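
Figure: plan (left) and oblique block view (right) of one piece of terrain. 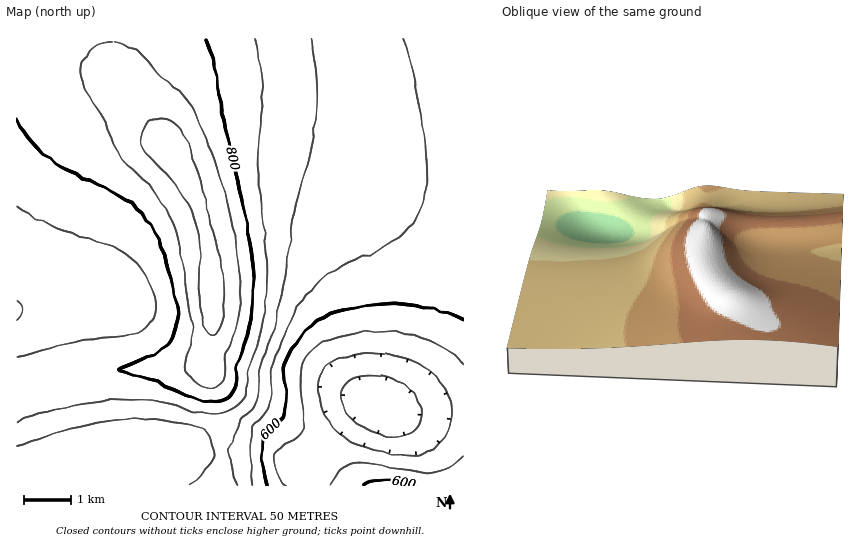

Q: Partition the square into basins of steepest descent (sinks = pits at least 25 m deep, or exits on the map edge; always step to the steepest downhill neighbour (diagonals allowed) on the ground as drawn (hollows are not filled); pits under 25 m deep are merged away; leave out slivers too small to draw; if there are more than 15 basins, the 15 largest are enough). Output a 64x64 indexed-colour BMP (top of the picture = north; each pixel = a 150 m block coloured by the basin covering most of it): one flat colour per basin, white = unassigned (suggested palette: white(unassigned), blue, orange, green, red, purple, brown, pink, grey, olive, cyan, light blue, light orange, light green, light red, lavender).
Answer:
<image width="64" height="64" href="data:image/bmp;base64,Qk12CAAAAAAAAHYAAAAoAAAAQAAAAEAAAAABAAQAAAAAAAAIAAATCwAAEwsAABAAAAAAAAAA////ALR3HwAOf/8ALKAsACgn1gC9Z5QAS1aMAMJ34wB/f38AIr28AM++FwDox64AeLv/AIrfmACWmP8A1bDFADMzMzMzMzMzMzMzMzMzMRERERERERERERERERERERERMzMzMzMzMzMzMzMzMzMxEREREREREREREREREREREREzMzMzMzMzMzMzMzMzMzERERERERERERERERERERERETMzMzMzMzMzMzMzMzMzMRERERERERERERERERERERERMzMzMzMzMzMzMzMzMzMxEREREREREREREREREREREREzMzMzMzMzMzMzMzMzMzERERERERERERERERERERERETMzMzMzMzMzMzMzMzMzMRERERERERERERERERERERERMzMzMzMzMzMzMzMzMzMxEREREREREREREREREREREREzMzMzMzMzMzMzMzMzMzERERERERERERERERERERERETMzMzMzMzMzMzMzMzMzMRERERERERERERERERERERERMzMzMzMzMzMzMzMzMzMxEREREREREREREREREREREREzMzMzMzMzMzMzMzMzMzERERERERERERERERERERERETMzMzMzMzMzMzMzMzMzMRERERERERERERERERERERERMzMzMzMzMzMzMzMzMzMxEREREREREREREREREREREREiIzMzMzMzMzMzMzMzMxERERERERERERERERERERERESIiIiMzMzMzMzMzMzMzERERERERERERERERERERERERIiIiIiIiIiMzMzMzMzMREREREREREREREREREREREREiIiIiIiIiIiIiIiIiIxERERERERERERERERERERERESIiIiIiIiIiIiIiIiIiERERERERERERERERERERERERIiIiIiIiIiIiIiIiIiIREREREREREREREREREREREREiIiIiIiIiIiIiIiIiIhERERERERERERERERERERERESIiIiIiIiIiIiIiIiIiERERERERERERERERERERERERIiIiIiIiIiIiIiIiIiIREREREREREREREREREREREREiIiIiIiIiIiIiIiIiIhERERERERERERERERERERERESIiIiIiIiIiIiIiIiIiERERERERERERERERERERERERIiIiIiIiIiIiIiIiIiIREREREREREREREREREREREREiIiIiIiIiIiIiIiIiIhERERERERERERERERERERERESIiIiIiIiIiIiIiIiIiERERERERERERERERERERERERIiIiIiIiIiIiIiIiIiIREREREREREREREREREREREREiIiIiIiIiIiIiIiIiIhERERERERERERERERERERERESIiIiIiIiIiIiIiIiIiERERERERERERERERERERERERIiIiIiIiIiIiIiIiIiIREREREREREREREREREREREREiIiIiIiIiIiIiIiIiIhERERERERERERERERERERERESIiIiIiIiIiIiIiIiIhERERERERERERERERERERERERIiIiIiIiIiIiIiIiIiEREREREREREREREREREREREREiIiIiIiIiIiIiIiIiIRERERERERERERERERERERERESIiIiIiIiIiIiIiIiIhERERERERERERERERERERERERIiIiIiIiIiIiIiIiIiEREREREREREREREREREREREREiIiIiIiIiIiIiIiIiIRERERERERERERERERERERERESIiIiIiIiIiIiIiIiIRERERERERERERERERERERERERIiIiIiIiIiIiIiIiIhEREREREREREREREREREREREREiIiIiIiIiIiIiIiIhERERERERERERERERERERERERESIiIiIiIiIiIiIiIiERERERERERERERERERERERERERIiIiIiIiIiIiIiIiIREREREREREREREREREREREREREiIiIiIiIiIiIiIiIRERERERERERERERERERERERERESIiIiIiIiIiIiIiIhERERERERERERERERERERERERERIiIiIiIiIiIiIiIhEREREREREREREREREREREREREREiIiIiIiIiIiIiIhERERERERERERERERERERERERERESIiIiIiIiIiIiIiERERERERERERERERERERERERERERIiIiIiIiIiIiIiEREREREREREREREREREREREREREREiIiIiIiIiIiIiERERERERERERERERERERERERERERESIiIiIiIiIiIiERERERERERERERERERERERERERERERIiIiIiIiIiIiIREREREREREREREREREREREREREREREiIiIiIiIiIiIRERERERERERERERERERERERERERERESIiIiIiIiIiIRERERERERERERERERERERERERERERERIiIiIiIiIiIhEREREREREREREREREREREREREREREREiIiIiIiIiIhERERERERERERERERERERERERERERERESIiIiIiIiIhERERERERERERERERERERERERERERERERIiIiIiIiIRERERERERERERERERERERERERERERERERERERERERERERERERERERERERERERERERERERERERERERERERERERERERERERERERERERERERERERERERERERERERERERERERERERERERERERERERERERERERERERERERERERERERERERERERERERERERERERERERERERERERERERERERERERERERERERERERERERERERERERERERERERER"/>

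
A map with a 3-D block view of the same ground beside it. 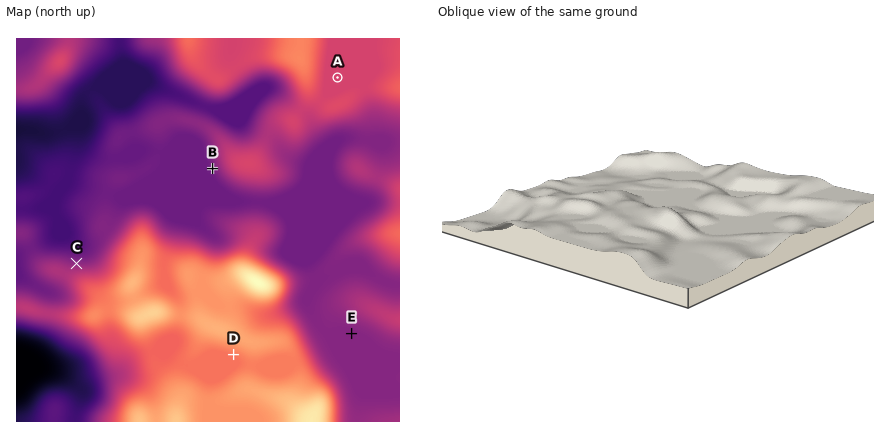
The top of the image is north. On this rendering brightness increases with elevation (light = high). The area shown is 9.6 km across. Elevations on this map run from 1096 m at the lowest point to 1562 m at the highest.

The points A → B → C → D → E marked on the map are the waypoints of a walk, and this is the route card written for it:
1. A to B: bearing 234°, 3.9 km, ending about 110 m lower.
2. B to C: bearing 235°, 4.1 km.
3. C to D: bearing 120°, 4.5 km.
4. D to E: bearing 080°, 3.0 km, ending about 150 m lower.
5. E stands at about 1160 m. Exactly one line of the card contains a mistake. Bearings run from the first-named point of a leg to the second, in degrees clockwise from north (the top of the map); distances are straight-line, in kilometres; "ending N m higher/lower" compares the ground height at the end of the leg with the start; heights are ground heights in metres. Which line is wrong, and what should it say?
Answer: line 5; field height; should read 1280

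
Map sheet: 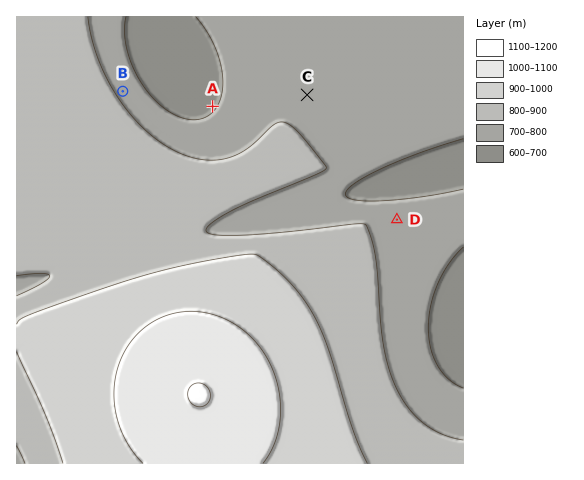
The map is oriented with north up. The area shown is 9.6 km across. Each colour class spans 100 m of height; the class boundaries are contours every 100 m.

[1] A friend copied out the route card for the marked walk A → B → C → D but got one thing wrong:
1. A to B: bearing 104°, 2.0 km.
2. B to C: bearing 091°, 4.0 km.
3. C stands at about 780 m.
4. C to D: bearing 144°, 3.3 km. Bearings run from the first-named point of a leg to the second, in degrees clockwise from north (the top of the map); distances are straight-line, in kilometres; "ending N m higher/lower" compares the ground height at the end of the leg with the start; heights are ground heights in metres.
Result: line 1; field bearing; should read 280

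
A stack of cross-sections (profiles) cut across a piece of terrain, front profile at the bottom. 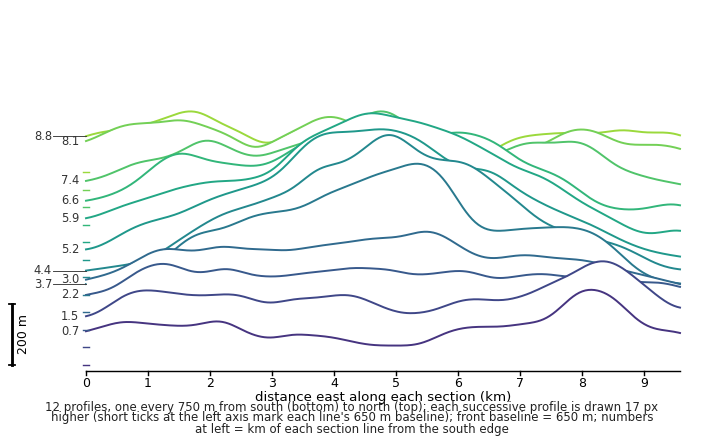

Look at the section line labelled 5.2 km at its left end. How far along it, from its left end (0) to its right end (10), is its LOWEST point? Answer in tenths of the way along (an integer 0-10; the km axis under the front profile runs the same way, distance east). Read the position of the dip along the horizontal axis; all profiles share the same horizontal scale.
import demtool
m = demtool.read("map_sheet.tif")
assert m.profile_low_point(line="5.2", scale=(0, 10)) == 10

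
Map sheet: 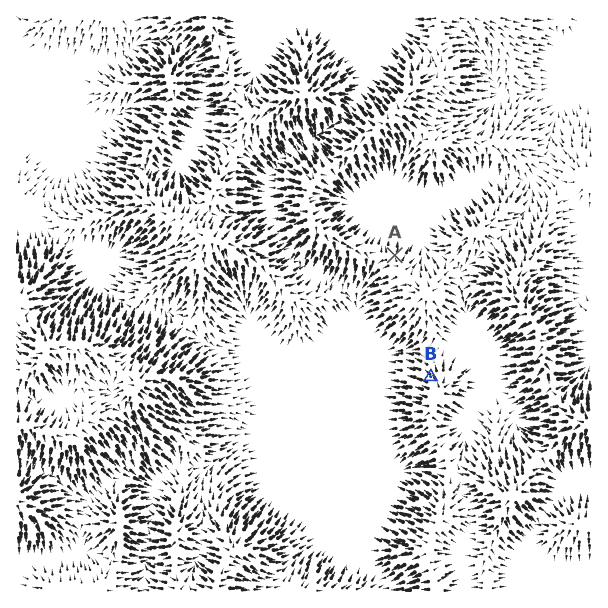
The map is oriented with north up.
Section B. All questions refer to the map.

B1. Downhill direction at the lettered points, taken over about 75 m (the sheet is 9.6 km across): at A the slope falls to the N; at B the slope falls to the NW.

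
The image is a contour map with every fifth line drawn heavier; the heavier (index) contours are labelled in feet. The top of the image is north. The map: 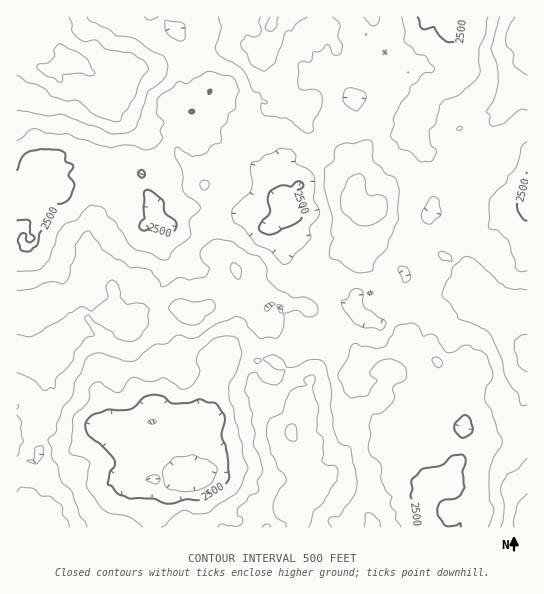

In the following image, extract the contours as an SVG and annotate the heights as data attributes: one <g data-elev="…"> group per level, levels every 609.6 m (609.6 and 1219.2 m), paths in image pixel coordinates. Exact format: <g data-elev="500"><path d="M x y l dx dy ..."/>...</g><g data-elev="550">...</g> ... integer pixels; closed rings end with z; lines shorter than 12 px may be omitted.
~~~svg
<g data-elev="609.6"><path d="M181 491l-12-2-5-7-1-12 11-12 20-3 13 5 10 7 0 4-4 10-4 4-11 5z"/><path d="M154 484l-7-3-1-3 7-3 5 0 2 6-2 2z"/><path d="M150 424l-2-2 2-2 6 1-1 2z"/></g><g data-elev="1219.2"><path d="M69 527l-1-6-6-7 0-8-11-9-10-1-6-6-4-2-10-1-4 5"/><path d="M308 527l6-16 9-9 8-13 6-8 1-10-3-5-9-1-4-4 2-7-1-15-6-8 1-25-5-15 0-5 2-8-2-3-8 3-1 3 3 4-10 2-7 4-5 11-3 11-11 5-4 8-1 9 5 18 4 7 3 9 5 4 3 6-1 4-6 7-6 16 2 9 11 8 0 4"/><path d="M527 493l-7 8-3 5-3 15 0 6"/><path d="M17 373l18 8 8 9 3 0 4-2 4 1 2-11 17-17 2-11 11-12 8-3-9-16 1-3 3-1 5 7 17 9 6 7 14 4 8-4 9-12 1-16-6-6-17 0-5-6-3-14-4-4-3 0-5 6 2 12-15 13-12-4-12 6-11 9-11 5-13 8-5 2-12-3"/><path d="M527 334l-6 2-6 4-1 9 4 16 9 7"/><path d="M188 325l7 0 4-2 7-7 7-4 2-6-2-5-4-2-16 3-12-3-8 3-4 4 0 4 10 11z"/><path d="M236 278l2 1 2-1 2-8-4-5-5-2-2 2-1 5z"/><path d="M358 225l9 1 11-4 8-7 1-8 0-8-3-2-6-2-7 1-4-2-2-15-2-4-4-1-6 2-5 3-7 15-1 8 1 7 2 4z"/><path d="M17 75l10 7 8 2 10 5 7 8 14 4 12 0 19 15 16 5 8 0 2-7 5-5 7-12 6-18 7-9 0-4-5-6-12-7-25-4-11-9-9 2-5-2-9-9 0-8-3-6"/><path d="M261 17l-2 5 2 7-1 5-6 3-8-2-5 10 1 4 5 5 4 11 12 6 12-9 10-29 2-2 4 0 6-8 10-6"/><path d="M279 17l-2 2-1 8-6 5-4-2-1-3 5-10"/><path d="M515 17l-8 16-1 10 8 11 0 11 13 10"/></g>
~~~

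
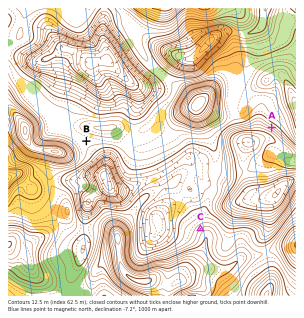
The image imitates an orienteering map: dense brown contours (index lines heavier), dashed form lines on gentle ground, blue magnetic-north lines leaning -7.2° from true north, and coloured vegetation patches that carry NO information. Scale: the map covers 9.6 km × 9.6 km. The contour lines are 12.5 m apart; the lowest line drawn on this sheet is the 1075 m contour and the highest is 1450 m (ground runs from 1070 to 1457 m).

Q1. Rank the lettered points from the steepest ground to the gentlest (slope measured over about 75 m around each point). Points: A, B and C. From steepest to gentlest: A C B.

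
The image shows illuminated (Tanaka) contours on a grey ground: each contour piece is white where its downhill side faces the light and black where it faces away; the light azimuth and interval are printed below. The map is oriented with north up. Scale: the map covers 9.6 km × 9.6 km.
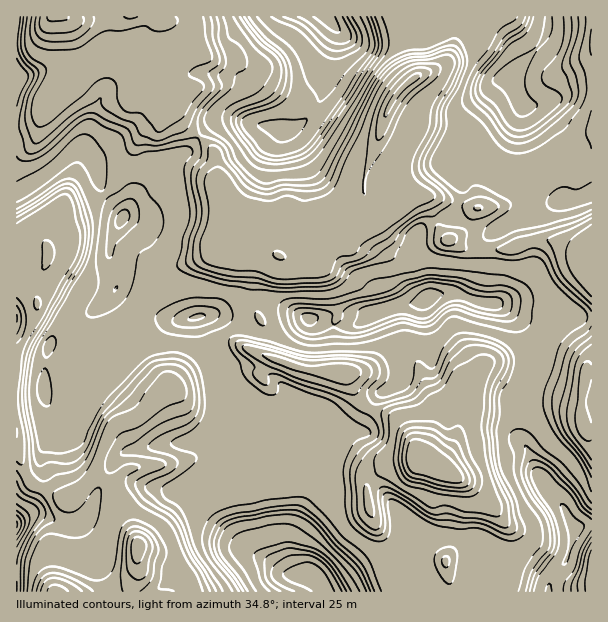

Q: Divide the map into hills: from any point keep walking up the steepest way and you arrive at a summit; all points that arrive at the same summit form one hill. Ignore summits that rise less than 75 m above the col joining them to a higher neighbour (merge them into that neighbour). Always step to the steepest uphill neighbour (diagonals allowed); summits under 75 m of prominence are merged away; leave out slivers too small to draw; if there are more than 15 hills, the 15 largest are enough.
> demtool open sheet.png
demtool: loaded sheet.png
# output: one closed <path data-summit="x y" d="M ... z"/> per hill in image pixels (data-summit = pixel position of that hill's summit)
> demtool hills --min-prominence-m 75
<path data-summit="420 459" d="M456 294l-16 0-11 2-9 6-22 4-23 7-10 7-17 6-12 0-21-7-6 0-48-21-16 2-23 12-24 5 4 22 14 23 8 24 4 27-2 19 8 18 0 6 7 14 11 10 18 71 15 21 9 4 15 0 13 11 2 5 224-1 0-6 5-9 13-16 10-32-12-21-24-30-12-28-10-15 0-15-2-14 10-16 6-20 0-19-14-27-14-15-7-4-23-3z"/><path data-summit="138 546" d="M83 148l-14 6-22 21-31 19 0 397 307 1-1-5-10-10-27-5-15-21-18-71-14-15-12-33 2-19-4-27-8-24-14-23-4-21-37 2-24 10-15 0-6-4-6-6-6-15 12-17 5-10 0-6-11-14-1-6 1-9 12-28-19-23-7-28-8-12z"/><path data-summit="414 78" d="M480 20l-42 6-15 10-24 0-30 6-15-2-16-9-8 41-8 24-15 23-11 9-12 4-11-5-16-1-21-6-18 1-9 6-21 24-37 25-17 21-12 21 12 4 10 9 7 14 9 7 4 8 5 19 12 14 5 16 5 9 22-4 27-13 21-3 48 21 6 0 21 7 12 0 8-1 19-12 23-7 22-4 8-5-6-27-7-16 1-20 10-10 12-6 14-1 2-2 8-23-2-22 10-14 4-13 36-25 10-10 0-6-8-22 4-12-4-6-11-12-19-11z"/><path data-summit="54 17" d="M326 16l-309 0-1 176 22-11 31-27 14-6 5 4 8 12 7 28 18 20 2 5 11-20 17-21 37-25 10-13 17-16 9-2 12 0 21 6 10 0 17 6 12-4 17-17 13-27 11-54z"/><path data-summit="584 425" d="M503 306l-3 0 18 17 14 27 2 7-8 32-10 16 4 33 8 11 12 28 24 30 8 18 7 3 12-4 1-206-23-4-44-1z"/><path data-summit="591 576" d="M591 524l-15 4-10 32-13 16-5 9 1 7 43-1z"/>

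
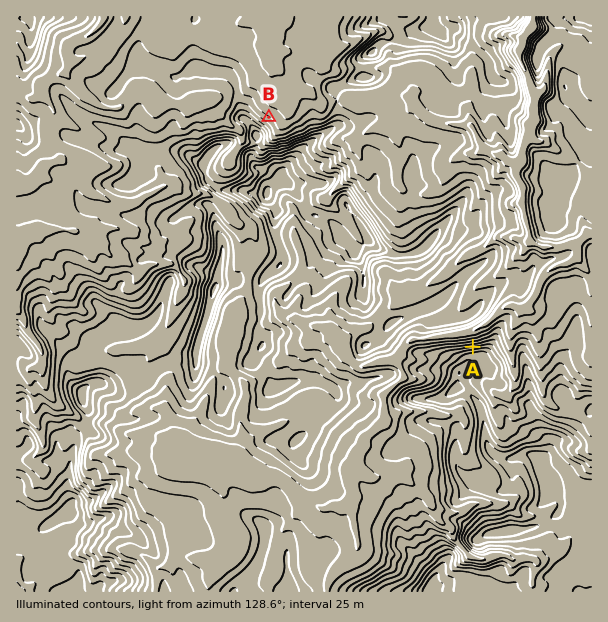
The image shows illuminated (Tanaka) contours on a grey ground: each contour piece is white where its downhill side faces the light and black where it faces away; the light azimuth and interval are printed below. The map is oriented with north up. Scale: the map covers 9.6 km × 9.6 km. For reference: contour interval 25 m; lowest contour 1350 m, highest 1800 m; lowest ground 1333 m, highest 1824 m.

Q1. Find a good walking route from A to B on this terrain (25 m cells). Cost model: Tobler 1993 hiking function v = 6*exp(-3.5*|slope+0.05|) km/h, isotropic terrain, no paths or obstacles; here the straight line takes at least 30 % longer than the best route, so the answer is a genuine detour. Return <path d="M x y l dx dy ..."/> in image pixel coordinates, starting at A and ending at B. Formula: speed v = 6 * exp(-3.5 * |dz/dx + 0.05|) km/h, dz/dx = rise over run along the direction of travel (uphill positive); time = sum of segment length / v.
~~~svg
<path d="M473 347l-11 0-18-9-1-3-2-2-9-4-3-6 0-2-9-18 0-3-24-48-12-12-22-45-5-4-3-6-1-2-6-3-2-3 0-6-1-3-2-1-6-3-1-3 0-3-2-3-6-3-3-3-1-3 0-11-2-3-13 0-3 2-24 0-3-2-2-1-6-12-1-2"/>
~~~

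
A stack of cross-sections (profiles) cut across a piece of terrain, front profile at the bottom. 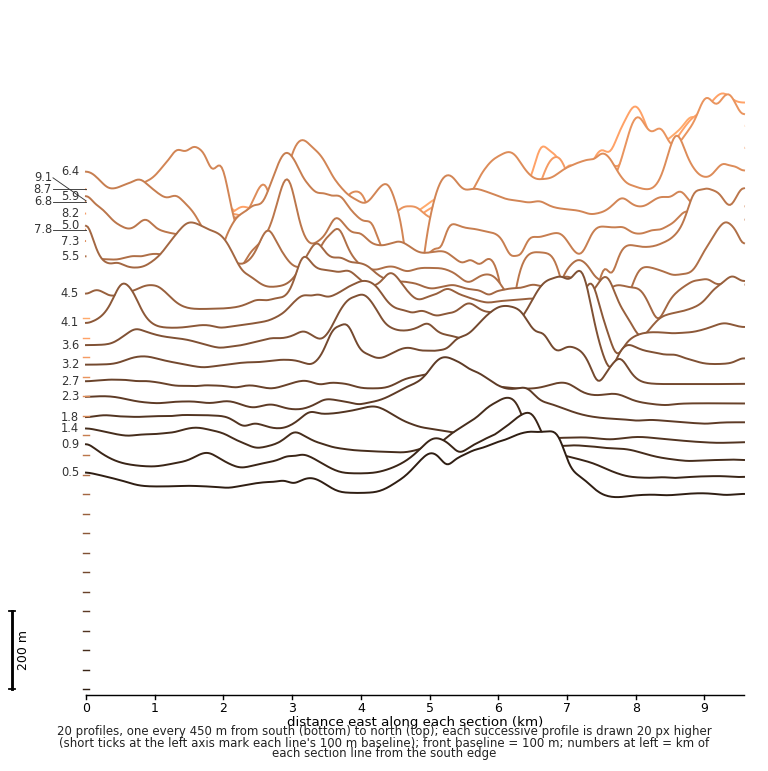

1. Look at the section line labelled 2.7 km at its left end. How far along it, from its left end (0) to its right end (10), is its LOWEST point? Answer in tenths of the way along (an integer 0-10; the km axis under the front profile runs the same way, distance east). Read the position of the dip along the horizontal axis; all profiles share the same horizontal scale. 9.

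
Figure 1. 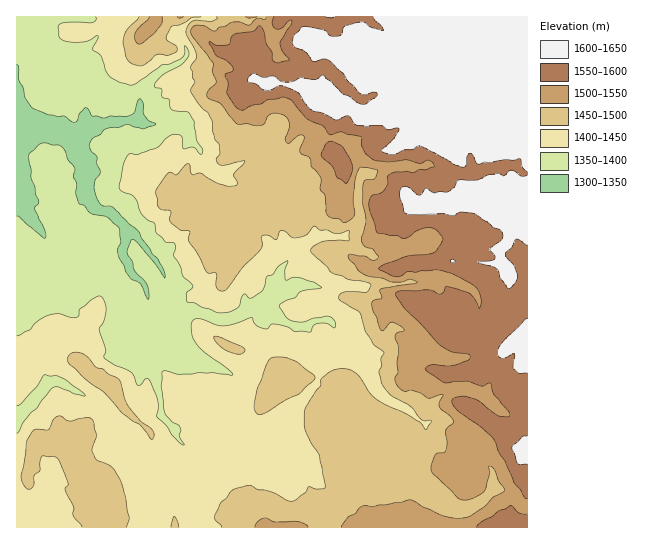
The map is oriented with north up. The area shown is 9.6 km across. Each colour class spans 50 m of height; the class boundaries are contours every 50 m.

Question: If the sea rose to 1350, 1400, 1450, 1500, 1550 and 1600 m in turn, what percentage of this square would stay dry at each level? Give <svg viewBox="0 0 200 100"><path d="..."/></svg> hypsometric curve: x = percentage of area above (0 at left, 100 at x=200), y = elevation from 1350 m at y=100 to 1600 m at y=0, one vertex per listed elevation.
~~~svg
<svg viewBox="0 0 200 100"><path d="M194 100l-32-20-49-20-43-20-19-20-25-20"/></svg>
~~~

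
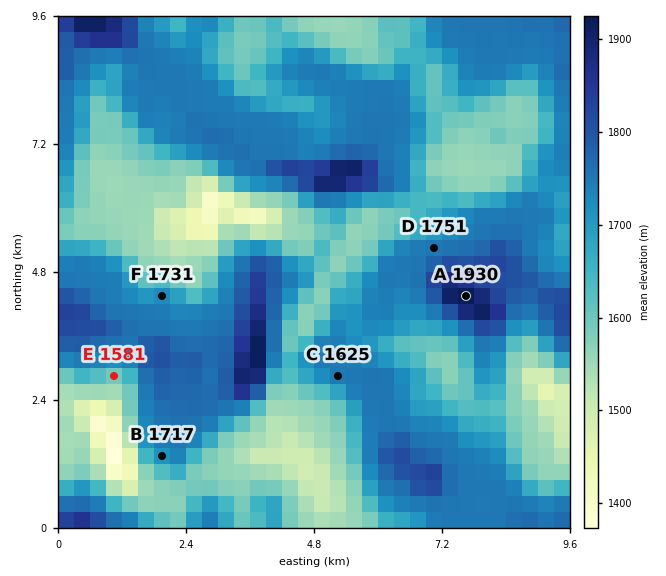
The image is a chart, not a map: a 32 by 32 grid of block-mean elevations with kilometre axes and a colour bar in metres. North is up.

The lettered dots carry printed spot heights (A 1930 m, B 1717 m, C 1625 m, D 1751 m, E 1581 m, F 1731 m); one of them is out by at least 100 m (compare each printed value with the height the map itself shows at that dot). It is C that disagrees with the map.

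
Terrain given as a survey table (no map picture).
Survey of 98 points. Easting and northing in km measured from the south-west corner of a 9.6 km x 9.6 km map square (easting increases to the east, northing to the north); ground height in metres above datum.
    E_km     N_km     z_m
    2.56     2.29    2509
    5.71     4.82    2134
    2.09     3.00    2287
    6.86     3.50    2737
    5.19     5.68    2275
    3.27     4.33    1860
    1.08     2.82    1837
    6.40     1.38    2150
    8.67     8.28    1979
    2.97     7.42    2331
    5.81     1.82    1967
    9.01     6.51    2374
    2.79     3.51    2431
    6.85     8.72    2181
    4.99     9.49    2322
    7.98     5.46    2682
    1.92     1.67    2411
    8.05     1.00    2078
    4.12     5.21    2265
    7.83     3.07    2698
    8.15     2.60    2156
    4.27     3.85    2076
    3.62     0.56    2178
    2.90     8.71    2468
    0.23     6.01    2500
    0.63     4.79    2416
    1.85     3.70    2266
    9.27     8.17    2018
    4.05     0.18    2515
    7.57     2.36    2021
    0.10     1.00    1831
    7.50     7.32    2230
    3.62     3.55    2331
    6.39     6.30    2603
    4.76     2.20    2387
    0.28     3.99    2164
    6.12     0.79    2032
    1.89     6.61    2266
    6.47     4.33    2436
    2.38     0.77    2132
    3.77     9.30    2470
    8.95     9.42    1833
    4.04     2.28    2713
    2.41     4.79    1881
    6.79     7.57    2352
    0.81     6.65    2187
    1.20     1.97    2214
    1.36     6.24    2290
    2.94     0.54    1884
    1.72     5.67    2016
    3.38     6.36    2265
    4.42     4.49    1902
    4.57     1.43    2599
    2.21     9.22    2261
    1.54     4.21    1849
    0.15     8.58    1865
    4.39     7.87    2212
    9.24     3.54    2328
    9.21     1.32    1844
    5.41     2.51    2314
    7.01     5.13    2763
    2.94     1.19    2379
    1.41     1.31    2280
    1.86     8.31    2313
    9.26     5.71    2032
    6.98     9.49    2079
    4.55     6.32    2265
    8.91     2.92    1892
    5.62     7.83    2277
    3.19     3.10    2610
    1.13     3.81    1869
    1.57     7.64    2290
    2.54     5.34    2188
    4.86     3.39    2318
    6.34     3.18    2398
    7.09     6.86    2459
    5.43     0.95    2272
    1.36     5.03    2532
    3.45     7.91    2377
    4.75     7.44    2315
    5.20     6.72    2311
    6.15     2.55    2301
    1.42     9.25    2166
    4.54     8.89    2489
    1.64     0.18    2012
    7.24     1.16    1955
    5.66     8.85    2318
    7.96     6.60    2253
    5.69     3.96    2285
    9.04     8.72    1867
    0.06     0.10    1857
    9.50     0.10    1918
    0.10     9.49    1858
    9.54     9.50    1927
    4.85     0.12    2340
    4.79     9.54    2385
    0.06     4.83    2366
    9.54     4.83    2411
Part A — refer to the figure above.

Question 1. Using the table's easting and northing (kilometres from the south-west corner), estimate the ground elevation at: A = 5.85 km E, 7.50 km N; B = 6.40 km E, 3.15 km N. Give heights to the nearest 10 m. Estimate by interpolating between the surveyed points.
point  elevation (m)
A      2340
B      2410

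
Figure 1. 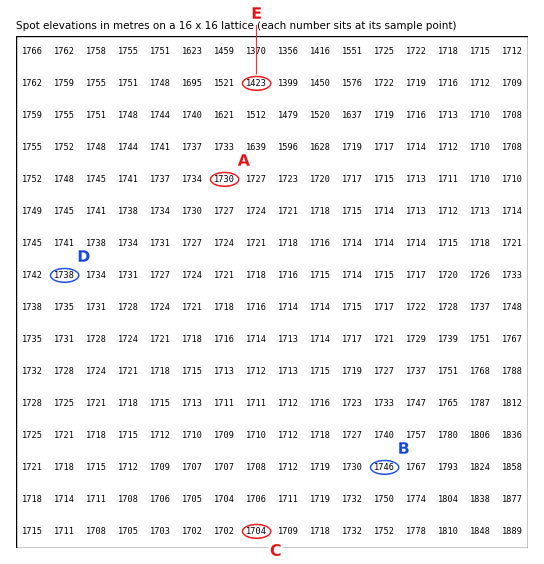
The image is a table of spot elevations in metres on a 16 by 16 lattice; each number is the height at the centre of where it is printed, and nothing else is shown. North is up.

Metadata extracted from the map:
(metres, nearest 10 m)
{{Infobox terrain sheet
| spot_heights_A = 1730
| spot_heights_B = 1750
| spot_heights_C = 1700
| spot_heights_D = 1740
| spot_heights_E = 1420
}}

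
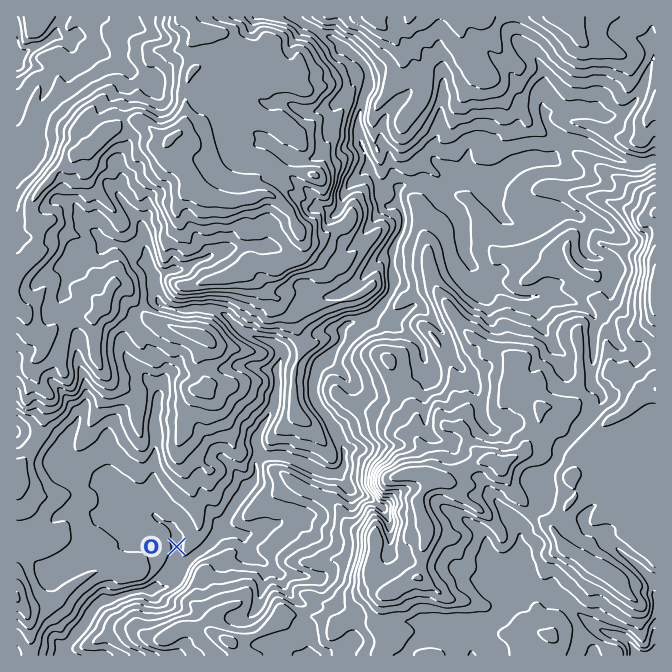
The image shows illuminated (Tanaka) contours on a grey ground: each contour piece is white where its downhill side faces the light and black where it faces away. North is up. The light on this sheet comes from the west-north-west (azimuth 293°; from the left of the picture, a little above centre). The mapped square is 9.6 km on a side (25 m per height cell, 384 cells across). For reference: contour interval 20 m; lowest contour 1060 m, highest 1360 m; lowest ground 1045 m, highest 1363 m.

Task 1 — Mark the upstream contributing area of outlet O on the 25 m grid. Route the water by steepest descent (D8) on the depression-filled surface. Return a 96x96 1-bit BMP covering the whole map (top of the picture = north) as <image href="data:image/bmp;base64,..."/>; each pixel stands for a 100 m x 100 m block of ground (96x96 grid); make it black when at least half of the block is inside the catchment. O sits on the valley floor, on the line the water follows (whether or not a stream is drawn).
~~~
<image width="96" height="96" href="data:image/bmp;base64,Qk2+BAAAAAAAAD4AAAAoAAAAYAAAAGAAAAABAAEAAAAAAIAEAAATCwAAEwsAAAIAAAAAAAAA////AAAAAAAAAAAAAAAAAAAAAAAAAAAAAAAAAAAAAAAAAAAAAAAAAAAAAAAAAAAAAAAAAAAAAAAAAAAAAAAAAAAAAAAAAAAAAAAAAAAAAAAAAAAAAAAAAAAAAABgAAAAAAAAAAAAAAD8AAAAAAAAAAAAAAD+AAAAAAAAAAAAAAD/AAAAAAAAAAAAAAD/wAAAAAAAAAAAAAD/8AAAAAAAAAAAAAD//gAAAAAAAAAAAAD//+AAAAAAAAAAAAD///AAAAAAAAAAAAB///8AAAAAAAAAAAB////gAAAAAAAAAAD////gAAAAAAAAAAD////wAAAAAAAAAAD////wAAAAAAAAAAD////gAAAAAAAAAAD////gAAAAAAAAAAD////gAAAAAAAAAAD////gAAAAAAAAAAD////AAAAAAAAAAAD////AAAAAAAAAAAD///+AAAAAAAAAAAD///+AAAAAAAAAAAB///8AAAAAAAAAAAA///8AAAAAAAAAAAAf//8AAAAAAAAAAAAf//+AAAAAAAAAAAAP//+AAAAAAAAAAAAP//+AAAAAAAAAAAAP///AAAAAAAAAAAAP///AAAAAAAAAAAAP///AAAAAAAAAAAAH///gAAAAAAAAAAAH///gAAAAAAAAAAAP///4AAAAAAAAAAAf///wAAAAAAAAAAAf///wAAAAAAAAAAAf///gAAAAAAAAAAAf///gAAAAAAAAAAAP///gAAAAAAAAAAAP///wAAAAAAAAAAAP///wAAAAAAAAAAAH///AAAAAAAAAAAAD//4AAAAAAAAAAAAB//AAAAAAAAAAAAAAD+AAAAAAAAAAAAAAB8AAAAAAAAAAAAAAA8AAAAAAAAAAAAAAA4AAAAAAAAAAAAAAAQAAAAAAAAAAAAAAAAAAAAAAAAAAAAAAAAAAAAAAAAAAAAAAAAAAAAAAAAAAAAAAAAAAAAAAAAAAAAAAAAAAAAAAAAAAAAAAAAAAAAAAAAAAAAAAAAAAAAAAAAAAAAAAAAAAAAAAAAAAAAAAAAAAAAAAAAAAAAAAAAAAAAAAAAAAAAAAAAAAAAAAAAAAAAAAAAAAAAAAAAAAAAAAAAAAAAAAAAAAAAAAAAAAAAAAAAAAAAAAAAAAAAAAAAAAAAAAAAAAAAAAAAAAAAAAAAAAAAAAAAAAAAAAAAAAAAAAAAAAAAAAAAAAAAAAAAAAAAAAAAAAAAAAAAAAAAAAAAAAAAAAAAAAAAAAAAAAAAAAAAAAAAAAAAAAAAAAAAAAAAAAAAAAAAAAAAAAAAAAAAAAAAAAAAAAAAAAAAAAAAAAAAAAAAAAAAAAAAAAAAAAAAAAAAAAAAAAAAAAAAAAAAAAAAAAAAAAAAAAAAAAAAAAAAAAAAAAAAAAAAAAAAAAAAAAAAAAAAAAAAAAAAAAAAAAAAAAAAAAAAAAAAAAAAAAAAAAAAAAAAAAAAAAAAAAAAAAAAAAAAAAAAAAAAAAAAAAAAAAAAAAAAAAAAAAAAAAAAAAAAAAAAAAAAAAAAAAAAAAAAAAAAAAAAAAAAA="/>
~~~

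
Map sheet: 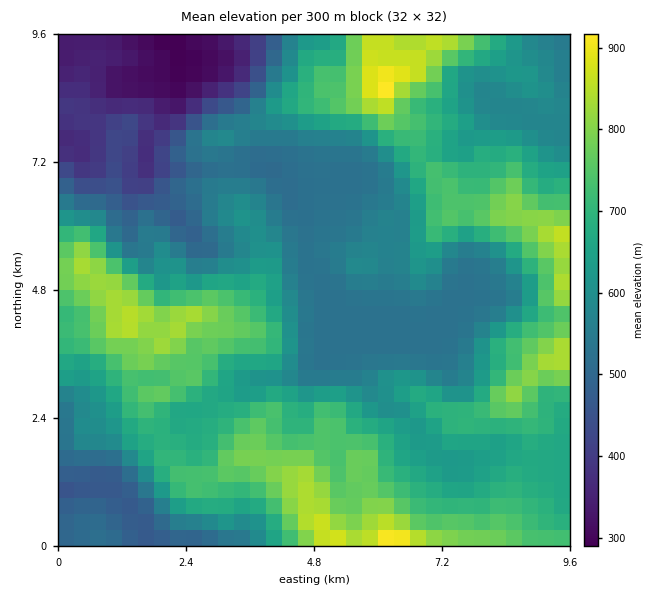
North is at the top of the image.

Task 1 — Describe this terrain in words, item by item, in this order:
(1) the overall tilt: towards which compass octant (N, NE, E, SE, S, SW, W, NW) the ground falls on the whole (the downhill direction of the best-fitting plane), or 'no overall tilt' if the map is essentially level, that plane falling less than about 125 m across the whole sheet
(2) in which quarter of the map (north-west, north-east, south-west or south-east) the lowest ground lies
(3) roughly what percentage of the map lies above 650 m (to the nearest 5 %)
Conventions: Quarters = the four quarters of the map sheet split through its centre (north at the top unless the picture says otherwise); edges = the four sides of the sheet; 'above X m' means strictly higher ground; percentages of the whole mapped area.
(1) Overall the map slopes down towards the north-west.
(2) The lowest ground is in the north-west quarter.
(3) Ground above 650 m makes up about 45 % of the sheet.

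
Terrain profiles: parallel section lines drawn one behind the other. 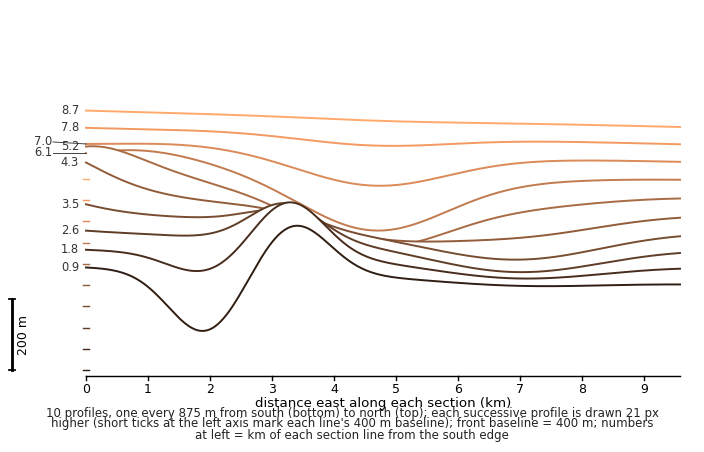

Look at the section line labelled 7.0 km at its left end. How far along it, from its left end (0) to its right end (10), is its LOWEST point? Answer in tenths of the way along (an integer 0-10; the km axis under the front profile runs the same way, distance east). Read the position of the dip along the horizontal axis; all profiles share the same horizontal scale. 5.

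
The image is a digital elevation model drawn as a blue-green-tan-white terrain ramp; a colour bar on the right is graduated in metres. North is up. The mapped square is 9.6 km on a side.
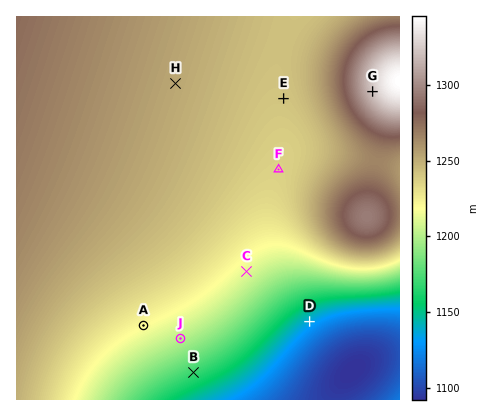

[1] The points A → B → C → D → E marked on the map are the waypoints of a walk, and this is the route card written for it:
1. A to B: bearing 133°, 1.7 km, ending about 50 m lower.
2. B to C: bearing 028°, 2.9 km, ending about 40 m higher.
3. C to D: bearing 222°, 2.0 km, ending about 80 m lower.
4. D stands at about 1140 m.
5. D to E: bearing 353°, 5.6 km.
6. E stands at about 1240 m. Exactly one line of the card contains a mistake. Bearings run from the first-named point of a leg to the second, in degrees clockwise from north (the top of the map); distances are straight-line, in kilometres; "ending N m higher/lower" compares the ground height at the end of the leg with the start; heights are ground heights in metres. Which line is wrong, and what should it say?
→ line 3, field bearing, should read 128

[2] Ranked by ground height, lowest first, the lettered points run J F H G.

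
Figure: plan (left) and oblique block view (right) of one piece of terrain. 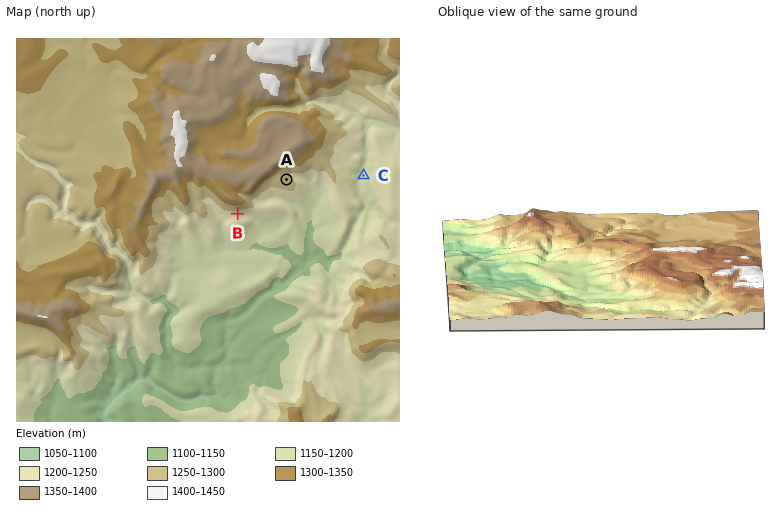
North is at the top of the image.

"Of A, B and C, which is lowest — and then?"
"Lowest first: C B A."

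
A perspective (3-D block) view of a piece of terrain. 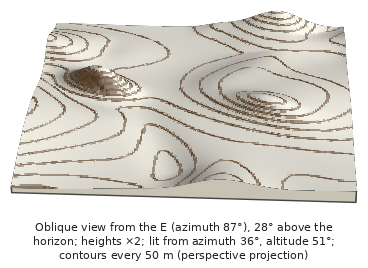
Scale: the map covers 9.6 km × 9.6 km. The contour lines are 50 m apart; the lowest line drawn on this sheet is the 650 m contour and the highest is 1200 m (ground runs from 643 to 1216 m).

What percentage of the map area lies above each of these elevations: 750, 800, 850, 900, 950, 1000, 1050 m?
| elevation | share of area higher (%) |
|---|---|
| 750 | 89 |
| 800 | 76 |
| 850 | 66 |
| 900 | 48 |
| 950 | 27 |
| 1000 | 14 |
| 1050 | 5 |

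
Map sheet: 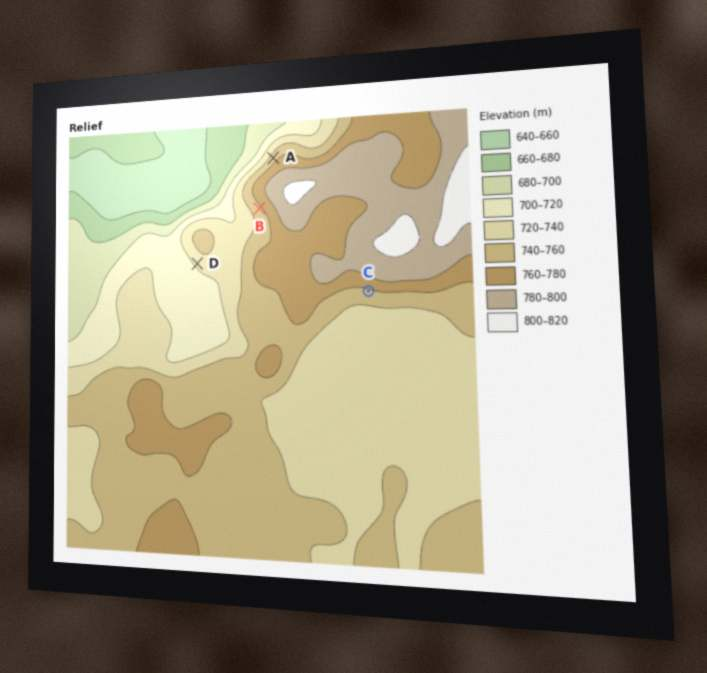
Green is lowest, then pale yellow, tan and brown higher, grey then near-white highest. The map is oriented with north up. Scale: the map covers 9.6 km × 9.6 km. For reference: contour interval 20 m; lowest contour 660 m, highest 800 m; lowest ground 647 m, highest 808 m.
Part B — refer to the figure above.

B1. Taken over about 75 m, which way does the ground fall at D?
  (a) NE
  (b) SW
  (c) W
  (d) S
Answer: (b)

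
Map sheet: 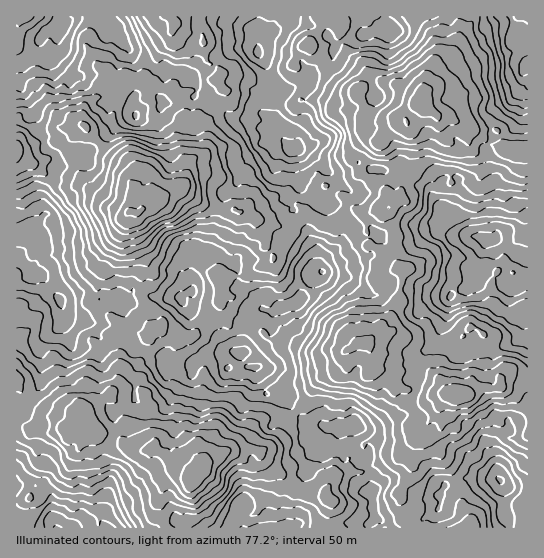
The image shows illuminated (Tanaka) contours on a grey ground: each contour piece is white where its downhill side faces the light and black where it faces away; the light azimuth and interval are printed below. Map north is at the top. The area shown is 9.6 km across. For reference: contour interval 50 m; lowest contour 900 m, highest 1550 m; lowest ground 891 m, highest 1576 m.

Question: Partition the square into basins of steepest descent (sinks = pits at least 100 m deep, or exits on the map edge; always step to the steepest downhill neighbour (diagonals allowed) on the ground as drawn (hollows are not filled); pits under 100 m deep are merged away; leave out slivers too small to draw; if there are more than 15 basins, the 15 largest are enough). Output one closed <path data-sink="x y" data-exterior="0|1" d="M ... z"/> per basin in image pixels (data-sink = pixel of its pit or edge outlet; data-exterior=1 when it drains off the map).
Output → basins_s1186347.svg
<path data-sink="131 211" data-exterior="0" d="M386 16l-140 0 1 6 8 9 4 18-2 4 23 34-5 6 1 20-2 8-8-6-19 4-17-3-12-11-5 0-6-9-10-5-1-8-15-11-23-3-20-10-17-17-4-11-9-2-1-13-49 0 1 6-16 11-11 24-16 8 0 20 5 2 4 8 6 16 5 8 1 10 7 9 1 9 12 10-4 21-10 19 0 9 2 7-1 2-7 8-10 0-11 7 0 80 13-2 24-15 7 6 3 10 7 8 19 2 16-12 5-2 9-9 6 5 4 0 8-6 28 4 14-2 7 8 23 18 12 1 3 14 10 14 19 0 10-7 8-8 2-27 8-6 12 0 8-6 10-16 10-9-1-7 3-5 18-18 3-10-5-19-8-7-6-2 11-19-1-8-8-8-4-8-14-11-16-4 4-4 0-10 7-11 0-28-5-8 10-8 2-5 7-9 11 1 3-2 1-12 9-10 9-1 24-9 12 1z"/><path data-sink="195 477" data-exterior="0" d="M53 293l-24 15-13 3 0 172 5 1 9-4 15 2 7 16 0 16 5 14 312-1 6-8-4-28 1-14-13-18-4-9-14 1-5-4-1-4-8 8-10-3-6-7 0-15-14-12-14-19-14 0-4-2-1-7-8-13 0-6-9 0-6-12-9-5-8-12-1-11-4-4-10 0-23-18-7-8-14 2-26-4-5 1-5 5-4 0-6-5-4 5-10 6-11 9-5 3-14 0-5-2-5-4-5-14z"/><path data-sink="419 103" data-exterior="0" d="M510 16l-123 0 0 16-12-1-24 9-9 1-9 10-1 12-3 2-11-1-7 9-2 5-10 8 5 8 0 28-7 11 0 10-4 4 16 4 14 11 4 8 8 8 1 8-11 19 6 2 8 7 5 19-3 10-18 18-3 5 2 6 23-11 25-5 9-20 10 9 9-2 17 0 14-11 10 0 12 4 24 0 8 3 12 0 21 12 0-9 12-9 0-171-15-21 6-8z"/><path data-sink="458 398" data-exterior="0" d="M439 232l-10 0-14 11-17 0-5 2-4 0-10-9-9 20-25 5-22 10 24 6 24 18 8 0 10-8 8-2 6 3 22 0 14 7 12 2-4 20-8 17-7 12-7 5-9 14 3 12-4 4 1 12-7 17-4 5-22 10-8 3-18 1 6 5 6 13 0 8-6 7 8 9 1 19 13-7 9 0 11 8 9 2 5 6 19-3 9-12 18-5 33 0-3-38 4-6 10-4 2-4 8-4 9-1 0-104-13-3-4-8-2-6 4-15-19-9-9-7-4-7 4-24-10-3-24 0z"/><path data-sink="366 342" data-exterior="0" d="M326 272l-4 0-11 10-13 19-5 3-12 0-8 6-2 27-8 8-10 7-12 0-1 2 7 13 16 1 8 7 18 30 20 20 16 0 13 4 8 0 5-2 24 1 8-3 22-10 4-5 7-17-1-12 4-4-3-12 9-14 7-5 7-12 8-17 4-20-12-2-14-7-22 0-6-3-8 2-10 8-8 0-24-18z"/><path data-sink="173 26" data-exterior="0" d="M245 16l-136 0-1 13 9 2 4 11 17 17 20 10 19 2 10 8 4 0 5 4 2 9 9 4 6 9 5 0 9 10 12 4 27-4 8 6 2-8-1-20 5-6-23-34 2-4-4-18-8-9z"/><path data-sink="17 149" data-exterior="1" d="M19 85l-3 1 1 143 10-6 10 0 7-8 0-24 8-10 1-11 4-5 0-8-12-10-1-9-7-9-1-10z"/><path data-sink="23 17" data-exterior="1" d="M57 16l-41 1 1 47 6-1 9-6 11-24 16-11z"/>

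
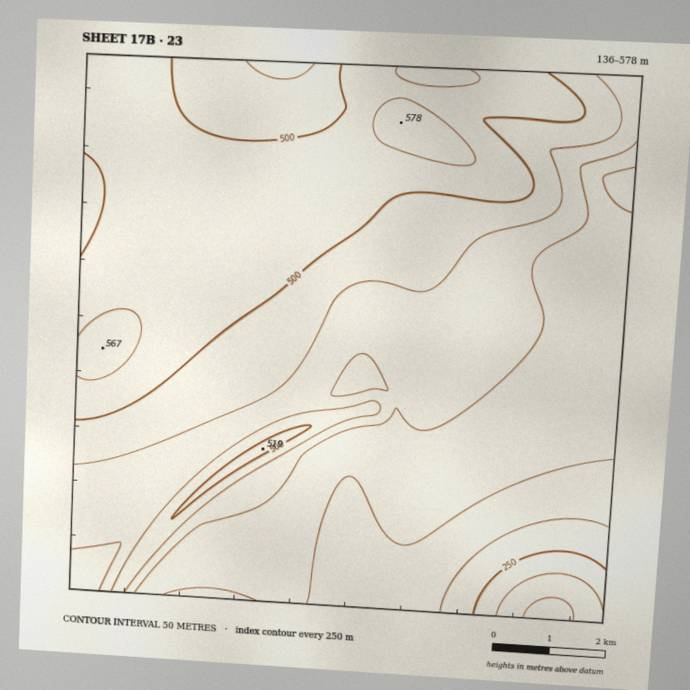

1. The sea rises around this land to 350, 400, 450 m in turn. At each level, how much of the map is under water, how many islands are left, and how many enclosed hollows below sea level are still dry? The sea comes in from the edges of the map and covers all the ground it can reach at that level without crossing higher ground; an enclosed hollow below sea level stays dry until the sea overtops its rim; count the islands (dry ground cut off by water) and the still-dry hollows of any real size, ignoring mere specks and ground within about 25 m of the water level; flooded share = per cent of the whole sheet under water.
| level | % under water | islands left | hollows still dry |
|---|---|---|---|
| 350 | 12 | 0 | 0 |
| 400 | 33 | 0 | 0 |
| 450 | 52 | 0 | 0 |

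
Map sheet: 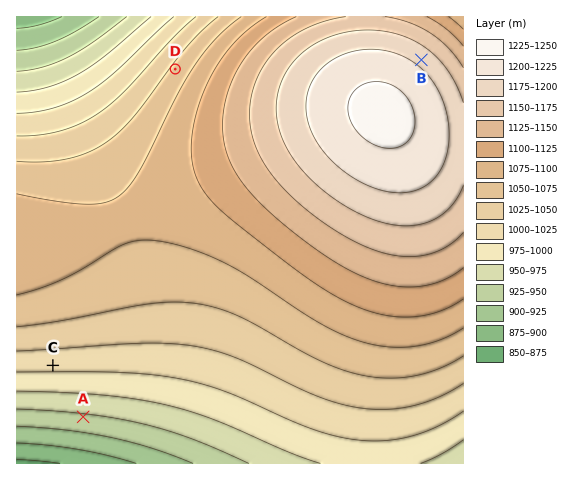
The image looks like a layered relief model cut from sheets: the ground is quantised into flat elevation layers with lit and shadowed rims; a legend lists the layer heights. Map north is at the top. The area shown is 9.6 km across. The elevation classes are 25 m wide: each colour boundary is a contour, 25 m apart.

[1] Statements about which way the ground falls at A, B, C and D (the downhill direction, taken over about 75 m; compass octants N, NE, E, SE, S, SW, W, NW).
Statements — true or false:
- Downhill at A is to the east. false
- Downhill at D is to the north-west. true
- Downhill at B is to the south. false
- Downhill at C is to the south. true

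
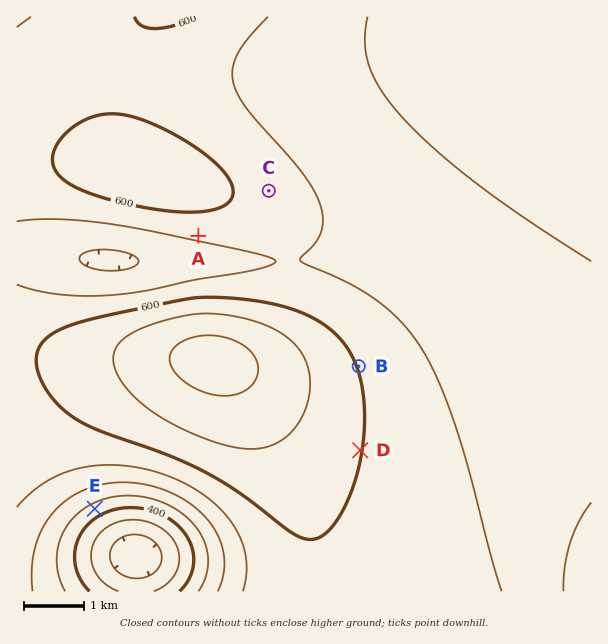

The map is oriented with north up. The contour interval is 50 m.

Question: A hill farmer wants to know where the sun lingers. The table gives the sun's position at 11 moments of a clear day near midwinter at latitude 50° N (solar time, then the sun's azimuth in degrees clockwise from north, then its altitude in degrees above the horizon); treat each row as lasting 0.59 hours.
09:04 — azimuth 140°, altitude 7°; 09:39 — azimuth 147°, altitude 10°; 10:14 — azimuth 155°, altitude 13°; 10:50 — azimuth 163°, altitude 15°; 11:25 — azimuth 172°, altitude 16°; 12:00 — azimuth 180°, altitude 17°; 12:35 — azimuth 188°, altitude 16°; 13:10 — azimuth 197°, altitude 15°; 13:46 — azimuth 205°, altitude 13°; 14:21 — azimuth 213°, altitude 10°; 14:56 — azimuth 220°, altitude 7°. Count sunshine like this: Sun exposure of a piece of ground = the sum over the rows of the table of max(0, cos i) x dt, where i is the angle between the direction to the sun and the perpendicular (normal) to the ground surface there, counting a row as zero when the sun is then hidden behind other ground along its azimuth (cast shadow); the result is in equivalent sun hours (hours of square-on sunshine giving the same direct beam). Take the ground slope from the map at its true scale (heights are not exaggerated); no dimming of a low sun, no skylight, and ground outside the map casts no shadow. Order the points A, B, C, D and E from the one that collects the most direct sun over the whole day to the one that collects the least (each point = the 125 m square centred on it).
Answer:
E > A > D ≈ C ≈ B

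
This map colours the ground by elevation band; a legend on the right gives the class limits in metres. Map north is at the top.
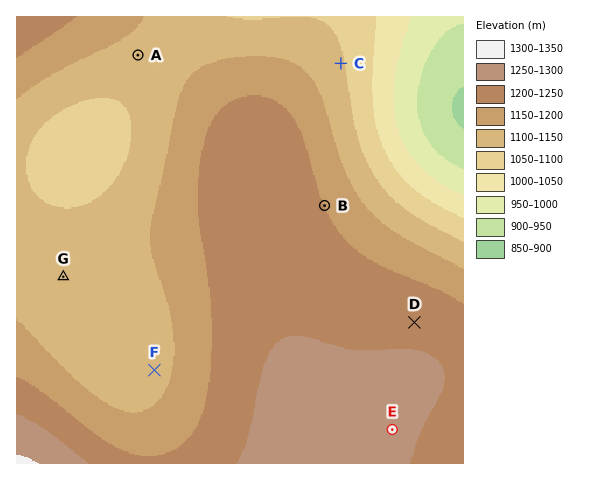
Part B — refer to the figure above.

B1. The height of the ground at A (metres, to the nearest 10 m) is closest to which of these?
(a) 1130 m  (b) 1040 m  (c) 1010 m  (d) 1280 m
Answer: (a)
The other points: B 1200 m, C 1110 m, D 1240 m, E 1260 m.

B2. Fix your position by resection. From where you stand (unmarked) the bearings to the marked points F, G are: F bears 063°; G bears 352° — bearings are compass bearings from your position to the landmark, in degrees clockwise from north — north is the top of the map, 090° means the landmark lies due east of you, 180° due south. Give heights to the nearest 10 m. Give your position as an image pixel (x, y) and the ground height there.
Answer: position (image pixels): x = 82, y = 407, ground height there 1180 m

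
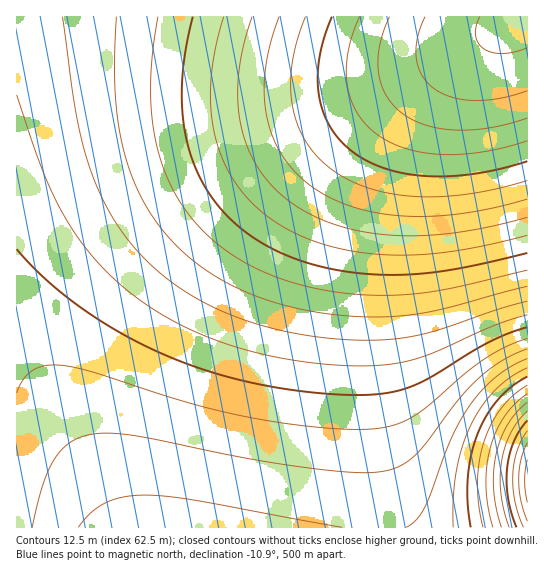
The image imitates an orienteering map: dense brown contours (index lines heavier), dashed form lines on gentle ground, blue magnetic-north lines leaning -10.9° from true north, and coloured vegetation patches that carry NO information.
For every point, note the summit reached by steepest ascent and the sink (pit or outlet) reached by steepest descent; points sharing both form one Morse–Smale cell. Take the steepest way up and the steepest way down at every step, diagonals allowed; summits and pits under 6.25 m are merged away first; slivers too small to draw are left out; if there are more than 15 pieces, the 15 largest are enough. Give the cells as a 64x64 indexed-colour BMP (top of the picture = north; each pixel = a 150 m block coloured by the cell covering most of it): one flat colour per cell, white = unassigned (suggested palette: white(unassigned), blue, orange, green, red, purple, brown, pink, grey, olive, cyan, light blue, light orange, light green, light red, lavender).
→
<image width="64" height="64" href="data:image/bmp;base64,Qk12CAAAAAAAAHYAAAAoAAAAQAAAAEAAAAABAAQAAAAAAAAIAAATCwAAEwsAABAAAAAAAAAA////ALR3HwAOf/8ALKAsACgn1gC9Z5QAS1aMAMJ34wB/f38AIr28AM++FwDox64AeLv/AIrfmACWmP8A1bDFABERERERERERERERERERERERERERERERIiIiIiIiIiIiEREREREREREREREREREREREREREREREiIiIiIiIiIiIRERERERERERERERERERERERERERERESIiIiIiIiIiIhERERERERERERERERERERERERERERERIiIiIiIiIiIiERERERERERERERERERERERERERERERIiIiIiIiIiIiIREREREREREREREREREREREREREREREiIiIiIiIiIiIhERERERERERERERERERERERERERERESIiIiIiIiIiIiERERERERERERERERERERERERERERERIiIiIiIiIiIiIREREREREREREREREREREREREREREREiIiIiIiIiIiIhERERERERERERERERERERERERERERESIiIiIiIiIiIiERERERERERERERERERERERERERERERIiIiIiIiIiIiIREREREREREREREREREREREREREREREiIiIiIiIiIiIhERERERERERERERERERERERERERERESIiIiIiIiIiIiERERERERERERERERERERERERERERERIiIiIiIiIiIiIREREREREREREREREREREREREREREREiIiIiIiIiIiIhEREREREREREREREREREREREREREREiIiIiIiIiIiIiERERERERERERERERERERERERERERESIiIiIiIiIiIiIRERERERERERERERERERERERERERERIiIiIiIiIiIiIhEREREREREREREREREREREREREREREiIiIiIiIiIiIiERERERERERERERERERERERERERERESIiIiIiIiIiIiIRERERERERERERERERERERERERERERIiIiIiIiIiIiIhEREREREREREREREREREREREREREREiIiIiIiIiIiIiERERERERERERERERERERERERERERESIiIiIiIiIiIiIRERERERERERERERERERERERERERERIiIiIiIiIiIiIhEREREREREREREREREREREREREREREiIiIiIiIiIiIiERERERERERERERERERERERERERERESIiIiIiIiIiIiIRERERERERERERERERERERERERERERIiIiIiIiIiIiIhEREREREREREREREREREREREREREREiIiIiIiIiIiIiERERERERERERERERERERERERERERESIiIiIiIiIiIiIRERERERERERERERERERERERERERERIiIiIiIiIiIiIhEREREREREREREREREREREREREREREiIiIiIiIiIiIiERERERERERERERERERERERERERERESIiIiIiIiIiIiIRERERERERERERERERERERERERERERIiIiIiIiIiIiIhERERERERERERERERERERERERERERESIiIiIiIiIiIiERERERERERERERERERERERERERERERIiIiIiIiIiIiIREREREREREREREREREREREREREREREiIiIiIiIiIiIhERERERERERERERERERERERERERERESIiIiIiIiIiIiERERERERERERERERERERERERERERERIiIiIiIiIiIiIREREREREREREREREREREREREREREREiIiIiIiIiIiIhERERERERERERERERERERERERERERESIiIiIiIiIiIiERERERERERERERERERERERERERERERIiIiIiIiIiIiIRERERERERERERERERERERERERERERESIiIiIiIiIiIhERERERERERERERERERERERERERERERIiIiIiIiIiIiEREREREREREREREREREREREREREREREiIiIiIiIiIiIRERERERERERERERERERERERERERERESIiIiIiIiIiIhEREREREREREREREREREREREREREREREiIiIiIiIiIiERERERERERERERERERERERERERERERESIiIiIiIiIiIRERERERERERERERERERERERERERERERIiIiIiIiIiIhERERERERERERERERERERERERERERERESIiIiIiIiIiERERERERERERERERERERERERERERERERIiIiIiIiIiIRERERERERERERERERERERERERERERERESIiIiIiIiIhERERERERERERERERERERERERERERERERIiIiIiIiIiERERERERERERERERERERERERERERERERESIiIiIiIiIREREREREREREREREREREREREREREREREREiIiIiIiIhERERERERERERERERERERERERERERERERESIiIiIiIiEREREREREREREREREREREREREREREREREREiIiIiIiIRERERERERERERERERERERERERERERERERERIiIiIiIhERERERERERERERERERERERERERERERERERESIiIiIiEREREREREREREREREREREREREREREREREREREiIiIiIREREREREREREREREREREREREREREREREREREREiIiIhERERERERERERERERERERERERERERERERERERERIiIiERERERERERERERERERERERERERERERERERERERESIiIRERERERERERERERERERERERERERERERERERERERESIhERERERERERERERERERERERERERERERERERERERERES"/>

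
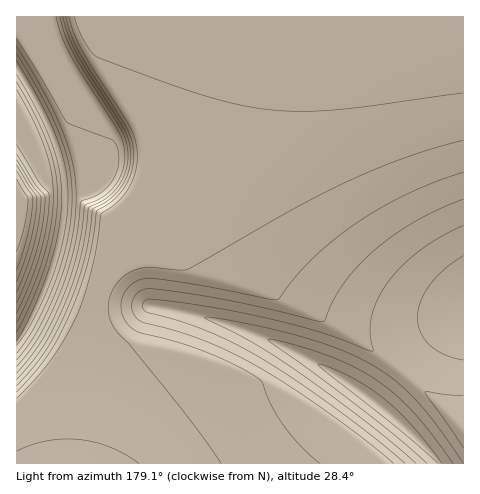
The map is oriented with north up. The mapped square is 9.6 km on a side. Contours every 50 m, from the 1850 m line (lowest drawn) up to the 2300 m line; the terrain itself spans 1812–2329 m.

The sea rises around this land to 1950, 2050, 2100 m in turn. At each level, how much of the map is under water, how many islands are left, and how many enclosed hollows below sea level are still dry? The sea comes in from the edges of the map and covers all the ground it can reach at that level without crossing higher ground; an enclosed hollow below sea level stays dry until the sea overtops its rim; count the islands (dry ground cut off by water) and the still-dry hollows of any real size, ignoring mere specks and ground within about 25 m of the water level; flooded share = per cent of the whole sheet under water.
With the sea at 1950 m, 60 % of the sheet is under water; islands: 0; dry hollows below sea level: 0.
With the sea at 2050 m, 75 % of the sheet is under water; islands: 0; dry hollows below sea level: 0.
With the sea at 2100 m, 83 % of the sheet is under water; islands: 0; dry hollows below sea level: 0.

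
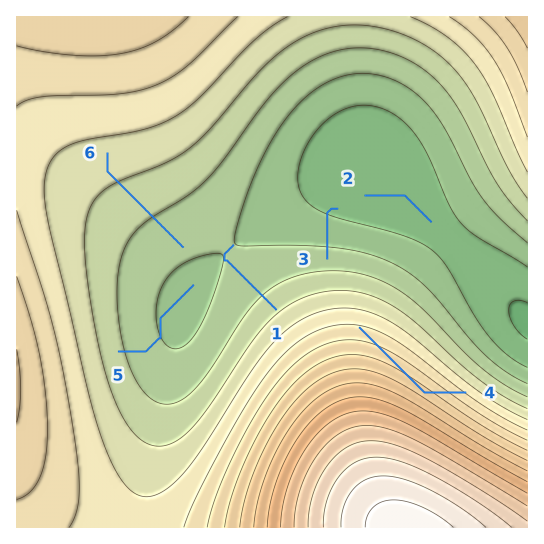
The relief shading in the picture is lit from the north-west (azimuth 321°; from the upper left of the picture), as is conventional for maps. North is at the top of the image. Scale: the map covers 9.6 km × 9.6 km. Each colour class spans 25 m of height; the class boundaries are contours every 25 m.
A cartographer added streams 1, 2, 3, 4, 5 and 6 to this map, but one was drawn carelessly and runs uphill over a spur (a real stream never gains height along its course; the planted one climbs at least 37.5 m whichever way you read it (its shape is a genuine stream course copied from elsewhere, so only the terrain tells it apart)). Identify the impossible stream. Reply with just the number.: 4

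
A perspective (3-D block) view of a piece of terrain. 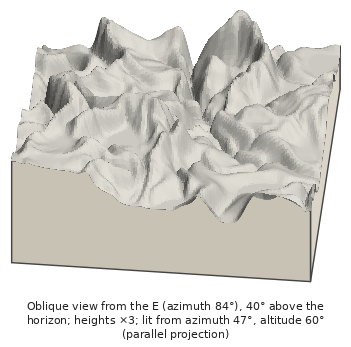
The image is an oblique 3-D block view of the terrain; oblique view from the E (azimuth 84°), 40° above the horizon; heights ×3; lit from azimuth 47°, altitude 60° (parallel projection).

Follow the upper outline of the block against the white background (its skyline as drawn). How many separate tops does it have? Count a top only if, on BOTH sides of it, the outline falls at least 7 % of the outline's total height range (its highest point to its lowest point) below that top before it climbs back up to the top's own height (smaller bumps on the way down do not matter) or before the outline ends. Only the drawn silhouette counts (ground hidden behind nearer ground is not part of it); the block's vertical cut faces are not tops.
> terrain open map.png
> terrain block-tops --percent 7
3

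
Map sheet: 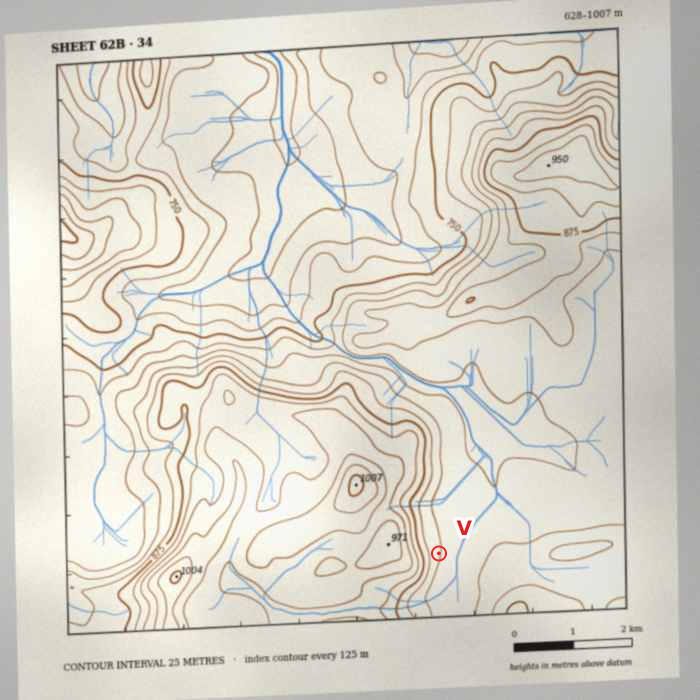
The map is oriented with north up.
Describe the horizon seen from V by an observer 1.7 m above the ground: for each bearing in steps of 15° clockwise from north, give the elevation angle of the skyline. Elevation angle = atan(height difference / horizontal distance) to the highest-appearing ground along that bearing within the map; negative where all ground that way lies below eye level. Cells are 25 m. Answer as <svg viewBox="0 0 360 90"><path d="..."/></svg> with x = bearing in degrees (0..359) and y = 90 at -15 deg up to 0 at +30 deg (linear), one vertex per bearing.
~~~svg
<svg viewBox="0 0 360 90"><path d="M0 60l15-2 15 1 15 1 15 1 15 0 15-2 15-1 15-1 15 0 15 3 15 2 15-1 15-2 15-4 15-8 15-6 15-4 15 1 15 2 15 2 15 5 15 5 15 2"/></svg>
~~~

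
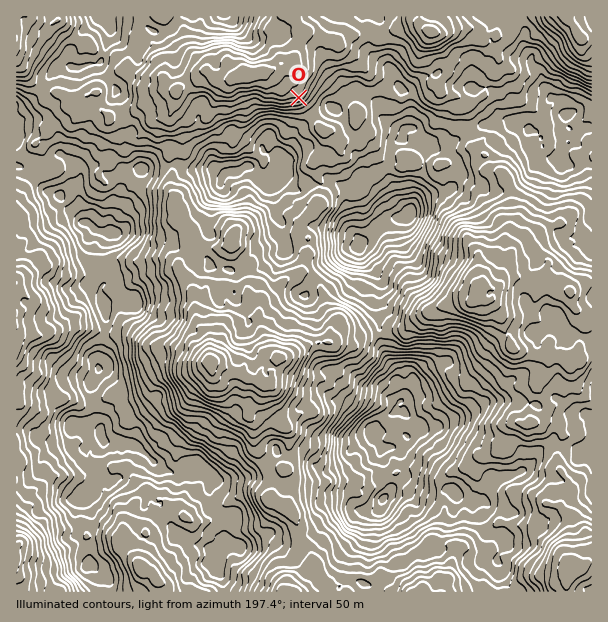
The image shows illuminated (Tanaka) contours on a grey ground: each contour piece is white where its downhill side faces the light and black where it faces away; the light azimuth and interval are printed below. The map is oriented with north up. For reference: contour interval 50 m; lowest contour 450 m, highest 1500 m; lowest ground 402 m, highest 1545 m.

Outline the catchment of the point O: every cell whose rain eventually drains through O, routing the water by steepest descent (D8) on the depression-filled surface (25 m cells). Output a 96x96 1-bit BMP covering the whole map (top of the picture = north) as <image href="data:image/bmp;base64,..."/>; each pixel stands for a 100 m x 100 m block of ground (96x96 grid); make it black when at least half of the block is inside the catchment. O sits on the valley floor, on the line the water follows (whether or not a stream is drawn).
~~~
<image width="96" height="96" href="data:image/bmp;base64,Qk2+BAAAAAAAAD4AAAAoAAAAYAAAAGAAAAABAAEAAAAAAIAEAAATCwAAEwsAAAIAAAAAAAAA////AAAAAAAAAAAAAAAAAAAAAAAAAAAAAAAAAAAAAAAAAAAAAAAAAAAAAAAAAAAAAAAAAAAAAAAAAAAAAAAAAAAAAAAAAAAAAAAAAAAAAAAAAAAAAAAAAAAAAAAAAAAAAAAAAAAAAAAAAAAAAAAAAAAAAAAAAAAAAAAAAAAAAAAAAAAAAAAAAAAAAAAAAAAAAAAAAAAAAAAAAAAAAAAAAAAAAAAAAAAAAAAAAAAAAAAAAAAAAAAAAAAAAAAAAAAAAAAAAAAAAAAAAAAAAAAAAAAAAAAAAAAAAAAAAAAAAAAAAAAAAAAAAAAAAAAAAAAAAAAAAAAAAAAAAAAAAAAAAAAAAAAAAAAAAAAAAAAAAAAAAAAAAAAAAAAAAAAAAAAAAAAAAAAAAAAAAAAAAAAAAAAAAAAAAAAAAAAAAAAAAAAAAAAAAAAAAAAAAAAAAAAAAAAAAAAAAAAAAAAAAAAAAAAAAAAAAAAAAAAAAAAAAAAAAAAAAAAAAAAAAAAAAAAAAAAAAAAAAAAAAAAAAAAAAAAAAAAAAAAAAAAAAAAAAAAAAAAAAAAAAAAAAAAAAAAAAAAAAAAAAAAAAAAAAAAAAAAAAAAAAAAAAAAAAAAAAAAAAAAAAAAAAAAAAAAAAAAAAAAAAAAAAAAAAAAAAAAAAAAAAAAAAAAAAAAAAAAAAAAAAAAAAAAAAAAAAAAAAAAAAAAAAAAAAAAAAAAAAAAAAAAAAAAAAAAAAAAAAAAAAAAAAAAAAAAAAAAAAAAAAAAAAAAAAAAAAAAAAAAAAAAAAAAAAAAAAAAAAAAAAAAAAAAAAAAAAAAAAAAAAAAAAAAAAAAAAAAAAAAAAAAAAAAAAAAAAAAAAAAAAAAAAAAAAAAAAAAAAAAAAAAAAAAAAAAAAAAAAAAAAAAAAAAAAAAAAAAAAAAAAAAAAAAAAAAAAAAAAAAAAAAAQAAAAAAAAAAAAAAAcAAAAAAAAAAAAAAA8AAAAAAAAAAAAAAB+AAAAAAAAAAAAAAB/4AAAAAAAAAAAAAB/4AAAAAAAAAAAAAB/4AAAAAAAAAAAAAB/wAAAAAAAAAAAAAB/gAAAAAAAAAAAAMD/gAAAAAAAAAAAAf//gAAAAAAAAAAAA///AAAAAAAAAAAAB///AAAAAAAAAAAAAf//AAAAAAAAAAAAA///gAAAAAAAAAAAAf//gAAAAAAAAAAAAP//gAAAAAAAAAAAAP//wAAAAAAAAAAAAP//4AAAAAAAAAAAAP//wAAAAAAAAAAAAH//AAAAAAAAAAAAAH/+AAAAAAAAAAAAAGP+AAAAAAAAAAAAAED8AAAAAAAAAAAAAAB4AAAAAAAAAAAAAAAAAAAAAAAAAAAAAAAAAAAAAAAAAAAAAAAAAAAAAAAAAAAAAAAAAAAAAAAAAAAAAAAAAAAAAAAAAAAAAAAAAAAAAAAAAAAAAAAAAAAAAAAAAAAAAAAAAAAAAAAAAAAAAAAAAAAAAAAAAAAAAAAAAAAAAAAAAAAAAAAAAAAAAAAAAAAAAAAAAAAAAAAAAAAAAAAAAAAAAA="/>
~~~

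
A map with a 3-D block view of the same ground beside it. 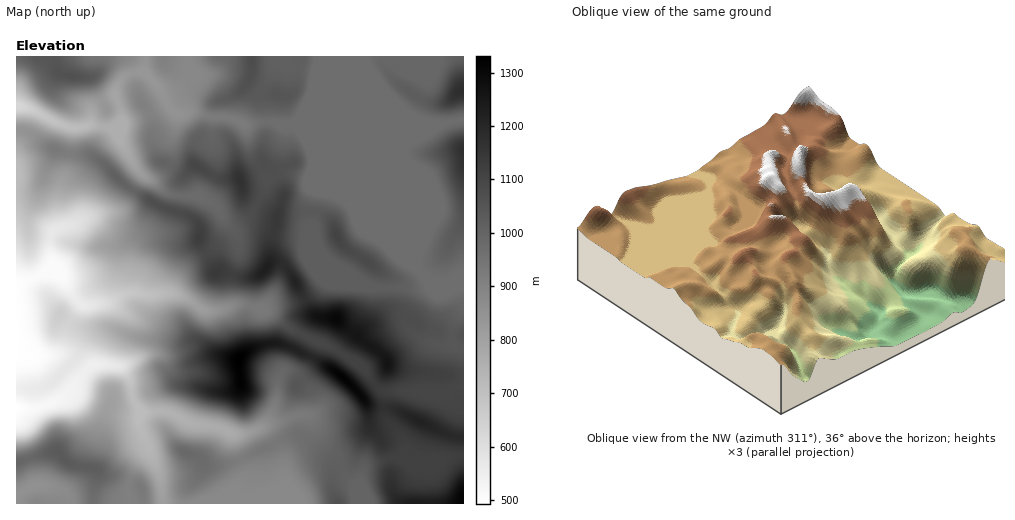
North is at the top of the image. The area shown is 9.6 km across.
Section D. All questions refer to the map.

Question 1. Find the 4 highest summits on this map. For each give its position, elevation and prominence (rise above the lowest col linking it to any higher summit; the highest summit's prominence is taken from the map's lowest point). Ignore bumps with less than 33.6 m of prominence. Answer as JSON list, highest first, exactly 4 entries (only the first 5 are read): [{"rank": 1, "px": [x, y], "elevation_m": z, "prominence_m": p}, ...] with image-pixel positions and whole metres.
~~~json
[{"rank": 1, "px": [238, 359], "elevation_m": 1331, "prominence_m": 838}, {"rank": 2, "px": [343, 377], "elevation_m": 1320, "prominence_m": 120}, {"rank": 3, "px": [336, 319], "elevation_m": 1305, "prominence_m": 171}, {"rank": 4, "px": [265, 270], "elevation_m": 1229, "prominence_m": 66}]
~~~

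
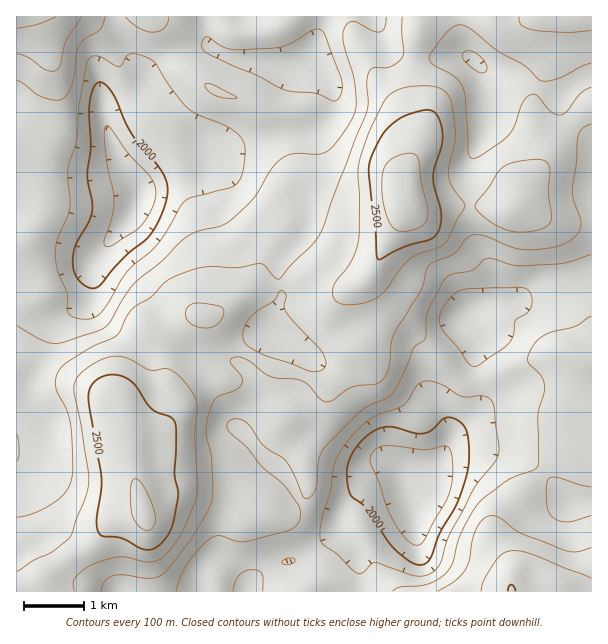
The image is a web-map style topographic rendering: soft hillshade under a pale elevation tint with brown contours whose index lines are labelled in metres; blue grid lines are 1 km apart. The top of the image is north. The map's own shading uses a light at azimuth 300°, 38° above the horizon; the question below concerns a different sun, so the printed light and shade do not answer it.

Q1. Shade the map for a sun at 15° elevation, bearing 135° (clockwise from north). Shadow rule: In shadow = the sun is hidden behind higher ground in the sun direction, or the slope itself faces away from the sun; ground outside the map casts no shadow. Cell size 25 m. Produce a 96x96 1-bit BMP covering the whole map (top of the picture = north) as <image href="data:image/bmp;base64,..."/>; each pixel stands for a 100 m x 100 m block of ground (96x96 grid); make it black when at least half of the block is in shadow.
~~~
<image width="96" height="96" href="data:image/bmp;base64,Qk2+BAAAAAAAAD4AAAAoAAAAYAAAAGAAAAABAAEAAAAAAIAEAAATCwAAEwsAAAIAAAAAAAAA////AAAAAAAAAAAAAAAAAH8AAAAAAAAAAAAAAP/AAAAAAAAAAAAAAf/jgAAAAAAAAAAAAf/3gAAAAAAAAAAAAf//wAAAAAAAAAAAAf/nwAAAAAAAAAAAAf/gAAIAAAAAAAAAA//wAAAAAAAAAAAAA//wAAAAAAAAAAAAA//4AAAAAAAAAAAAA//4AAAAAAAAAAAAA//8AAAAMAAAAAAAA//8AAAAeAAAAAAAAf/+AAAA/AAAAAAAAf/+AAAA/AAAAAAAAf/+AAAA/AAAAAAAAf//AAAB/AAAAAAAAf//gAAB/AAAAAAAAf//wAAB/AAAAAAAAf//4AAB/AAAAAAAAP//wAAB+AAAAAAAAP//AAAA+AAAAAAAAH/wAAAA+AAAAAAAAA/gAAAA+AAAAAAAAAHAAAAB+AAAAAAAAAAAAAAB+AAAAAAAAAAAAAAB8AAAAAAAAAAAAAAB8AAAAAAAAAAAAAAD8AAAAAAAAAAAAAAB8AAAAAAAAAAAAAAB8AAAAAAAAAAAAAAA8AAAAAAAAAAAAAAA8AAAAAAAAAAAAAAA+AAAAAAAAAAAAAAB/AAAAAAAAAAAAAAB/gAAAAAAAAAAAAAD/wAAAAAAAAAAAAAD/wAAAAAAAAAAAAAH/wAAAAAAAAAA4AAH/wAAAAAAAAAA+AAH/4AAAAAAAAAA/wAP/4AAAAAAAAAAH8AP/8AAAAAAAAAAD8AP/+AAAAAAAAAAB4AH/+AAAAAAAAAAAAAB//AAAAAAAAAAAAAAf/AAAAAAAAAAAAAAP/AAAAAAAAAAAAAAP/gAAAAAAAAAAAAAP/wAAAAAAAAAAAAAP/8AAAAAAAAAAAAAP//AAAAAAAAAAAAAP//AAAAAAAAAAAAAP//AAAAAwAAAAAAAP//AAAAAwAAAAAAAH//AAAAA4AAAAAAAD//AAAAA4AAAAAAAD//gAAAAYAAAAAAAB//gAAAAYAAAAAAAA//wAAAAMAAAAAAAAf/wAAAAMAAAAAAAAP/wCAAAMAAAAAAAAP/wDAAAeAAAAAAAAH/gDgAA+AAAAAAAAH/gDwAA+AAAAAAAAD/AD4AA+AAAAAAAAD/AD4AB+AAAAAAAAB8AB4AD+AAAAAAAAAwAAQAD+AAAAAAAAAAAAAAH+AAAAAAAAAAAAAAP+AADAAAAAAAAAAAP+AAHgAAAAAAAAAAf/AAHgAAAAAAAAAA//AADgAAAAAAAAAB//AAAAAAAAAAAAAB//AAAAAAAAAAAAAB//AAAAAAAAAAAAAB//AAAAAAAAAAAAAB//AAAAAAAAAAAAAB//gAAAAAAAAAAAAB//gAAAAAAAAAAAAD//AAAAAAAAAAAAAD/8AAAAAAAAAAAAAH/4AAAAAAAAAAAAAH/wAAAAAAAAAAAAAH/gAAAAAAAAAAAAAD/AAAAAAAAAAAAAAB8AAAAAAAAAAAAAAA4AAAAAAAAAAAAAAAAAAAAAAAAAAAAAAAAAAAAAAAAAAAAAAAAAAAAAAAAAAAAAAAAAQAAAAAAAAAAAAAAA4AAAAAAAAAAAAAAA4AAAAA="/>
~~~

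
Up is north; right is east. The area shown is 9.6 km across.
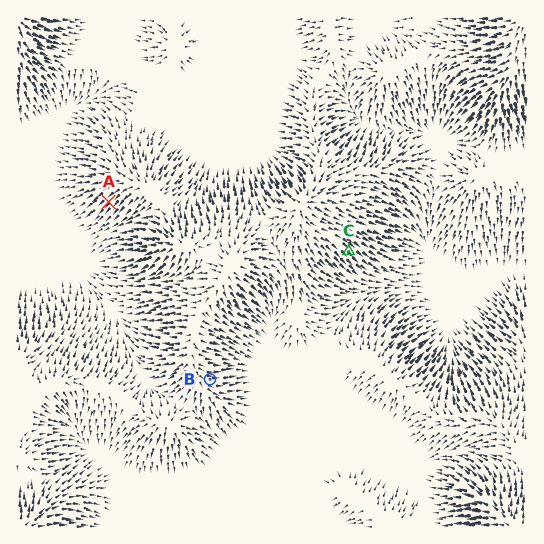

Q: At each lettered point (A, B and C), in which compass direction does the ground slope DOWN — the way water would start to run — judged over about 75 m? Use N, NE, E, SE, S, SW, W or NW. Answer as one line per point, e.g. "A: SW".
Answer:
A: SW
B: E
C: SE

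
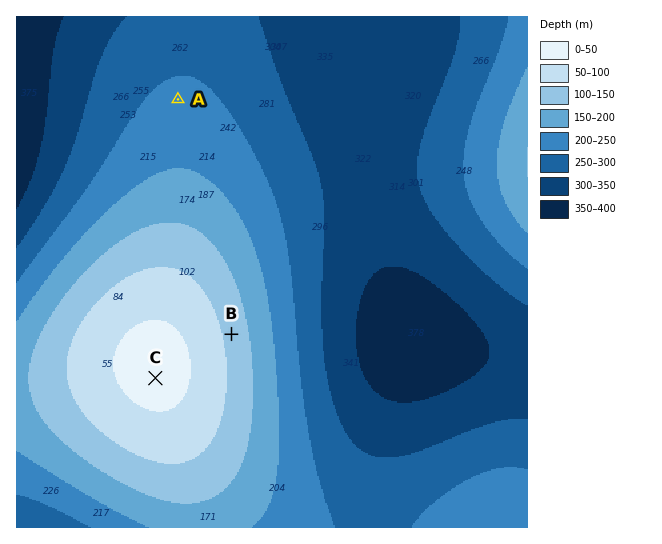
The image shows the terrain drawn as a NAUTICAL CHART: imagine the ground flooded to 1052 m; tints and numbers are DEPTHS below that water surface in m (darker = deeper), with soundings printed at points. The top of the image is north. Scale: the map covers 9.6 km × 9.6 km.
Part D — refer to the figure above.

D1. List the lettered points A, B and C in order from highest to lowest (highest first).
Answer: ["C", "B", "A"]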